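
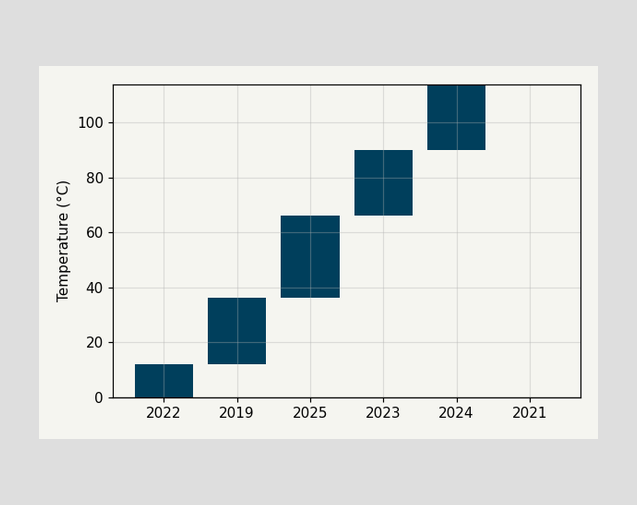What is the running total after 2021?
After 2021 the running total reaches 114°C.

114°C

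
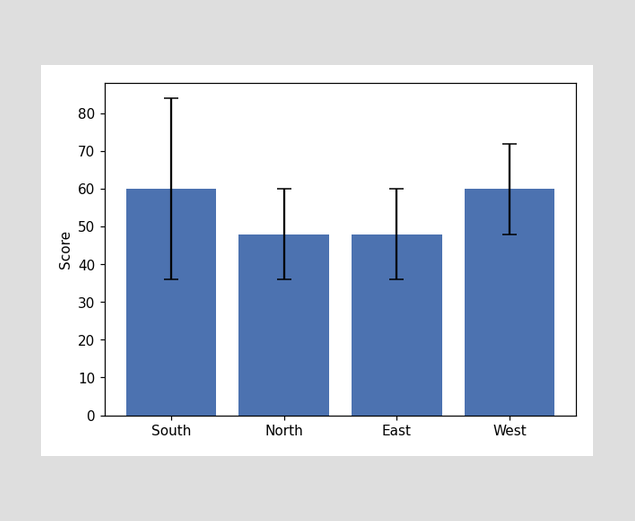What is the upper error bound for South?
The South bar's upper whisker reaches 84.

84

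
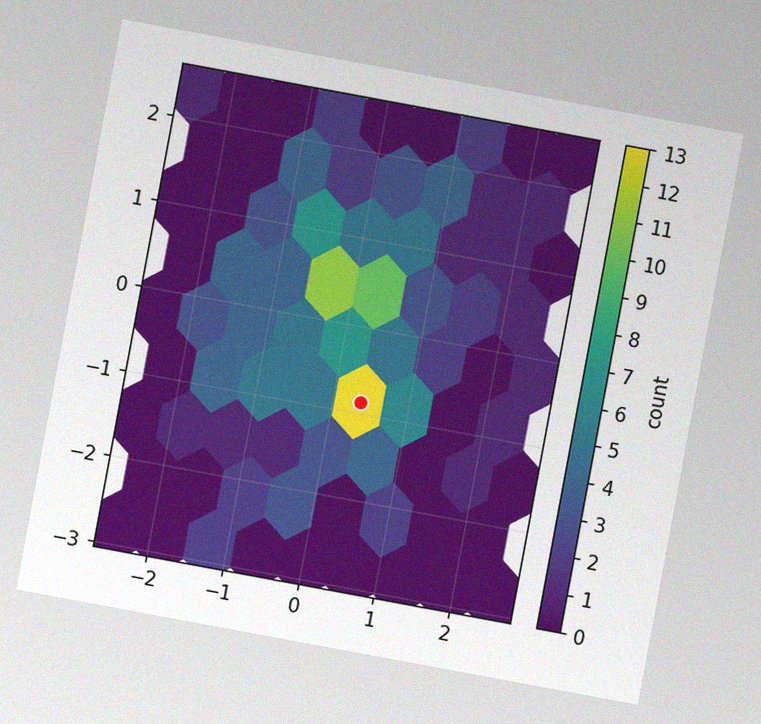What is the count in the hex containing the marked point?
13

The chart is tilted about 11° clockwise, with some photo noise. The marked hex reads 13 on the colorbar.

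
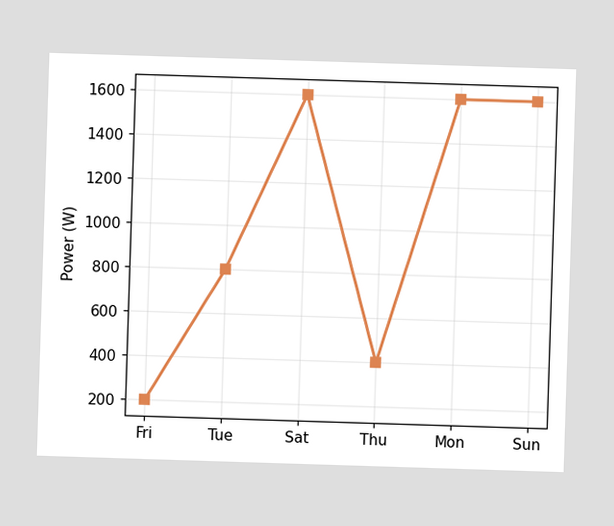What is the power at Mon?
At Mon, the line is at 1600W.

1600W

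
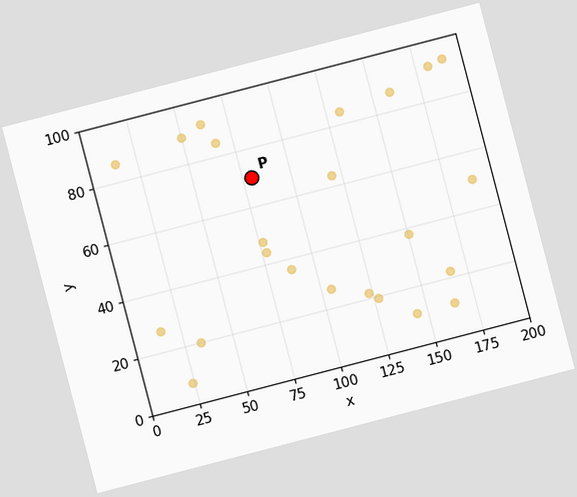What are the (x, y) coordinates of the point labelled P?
The chart is tilted about 15° counter-clockwise. Following the gridlines from P to each axis, P sits at (80, 70).

(80, 70)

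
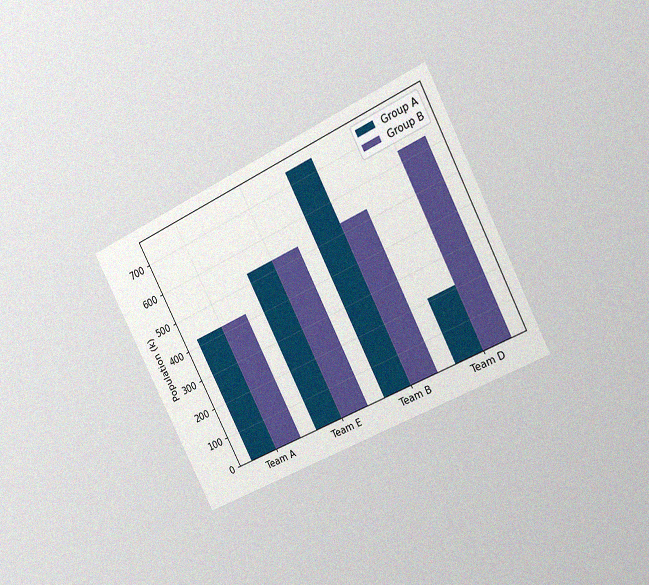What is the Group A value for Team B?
The chart is tilted about 27° counter-clockwise and viewed slightly from the right, with some photo noise. The Group A bar at Team B reaches 742k on the y-axis.

742k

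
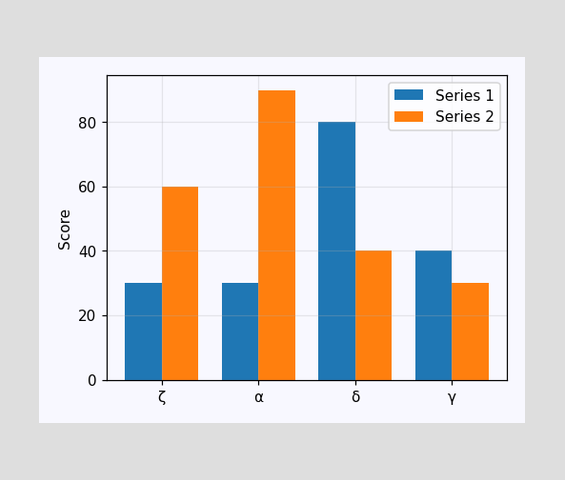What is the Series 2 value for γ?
30

The Series 2 bar at γ reaches 30 on the y-axis.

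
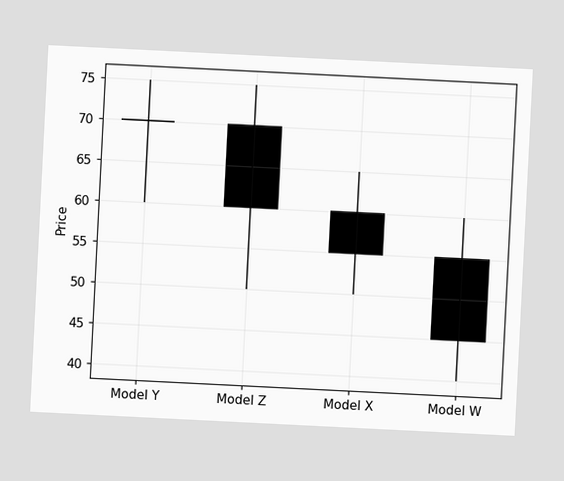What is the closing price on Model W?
The chart is tilted about 3° clockwise. The Model W candle closes at 45.

45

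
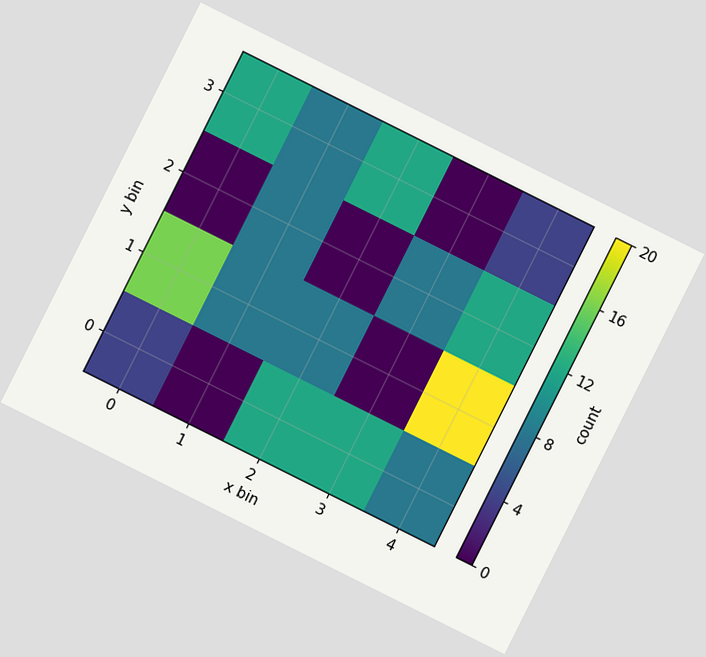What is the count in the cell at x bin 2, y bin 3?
12

The chart is tilted about 27° clockwise. Matching the cell (2, 3) against the colorbar gives 12.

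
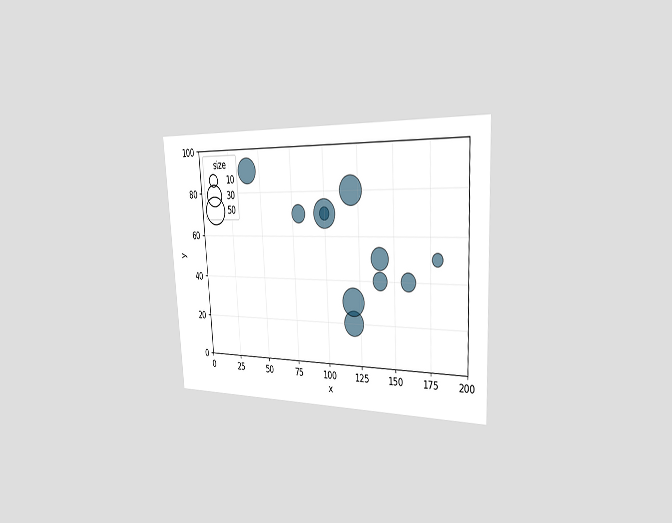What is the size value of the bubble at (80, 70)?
The chart is tilted about 3° counter-clockwise and viewed slightly from the right. Matching the bubble at (80, 70) against the size legend gives 20.

20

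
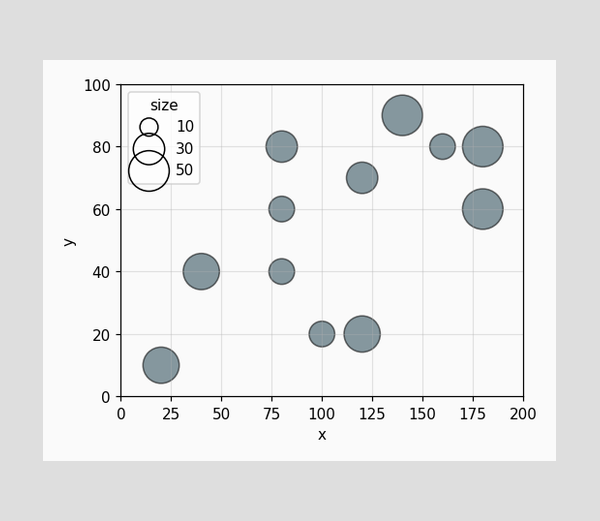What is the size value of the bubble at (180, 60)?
Matching the bubble at (180, 60) against the size legend gives 50.

50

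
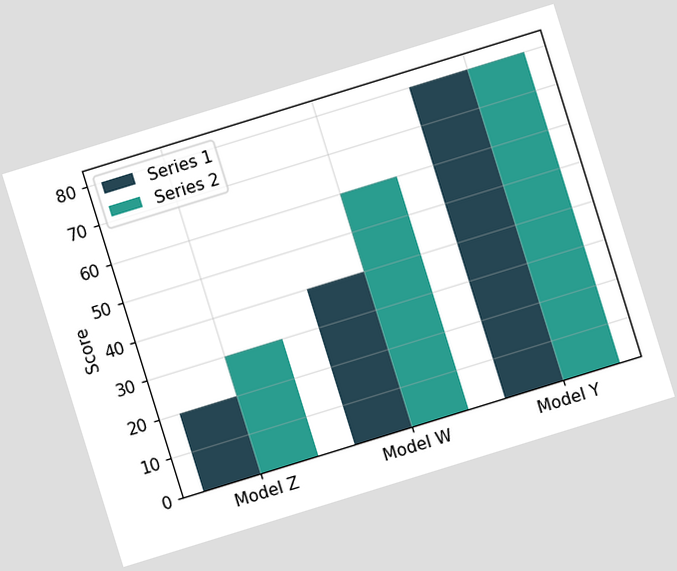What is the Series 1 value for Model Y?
80

The chart is tilted about 17° counter-clockwise. The Series 1 bar at Model Y reaches 80 on the y-axis.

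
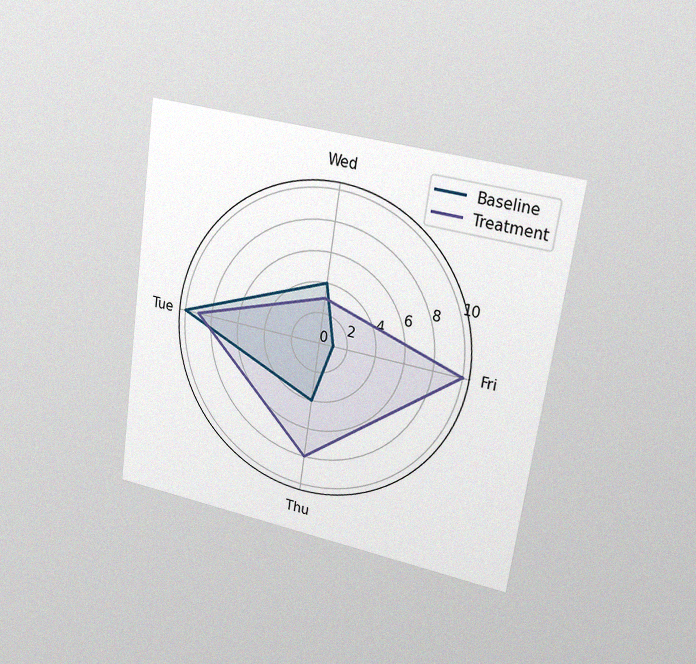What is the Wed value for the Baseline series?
4

The chart is tilted about 8° clockwise and viewed slightly from the right, with some photo noise. On the Wed axis, Baseline reaches 4.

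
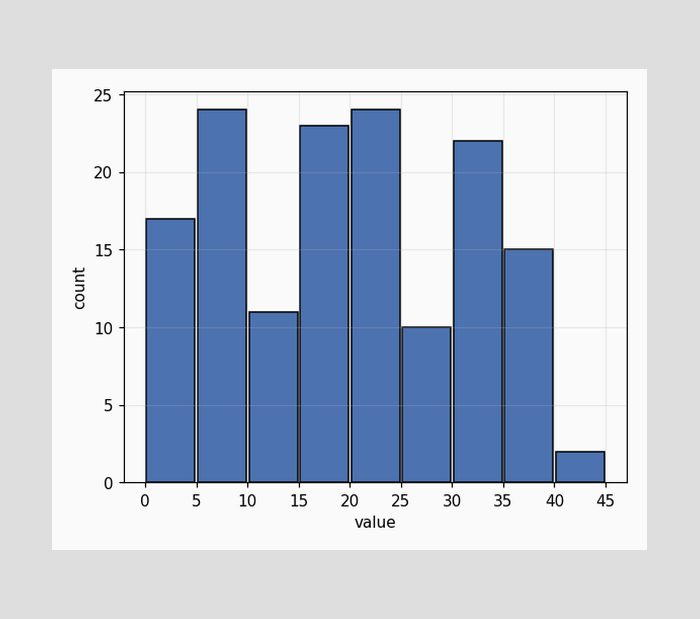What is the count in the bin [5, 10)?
The [5, 10) bin has height 24.

24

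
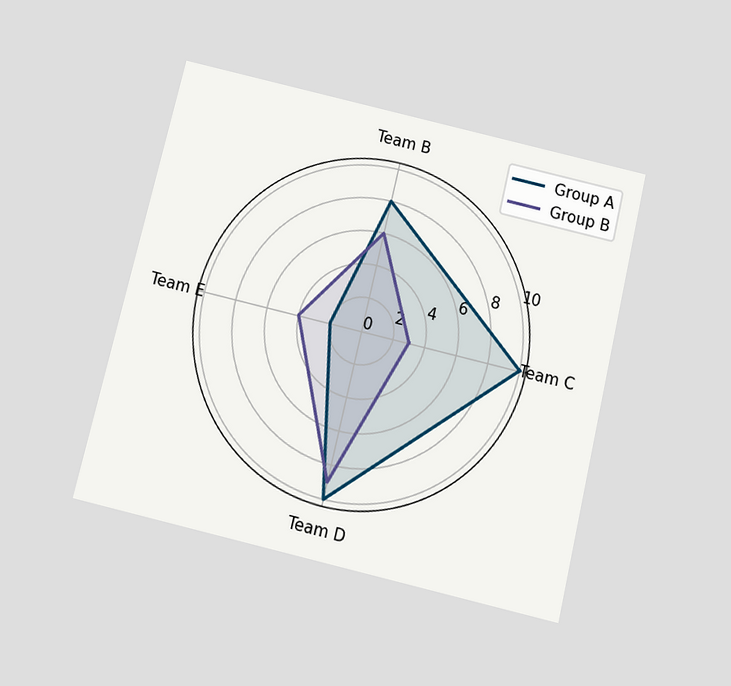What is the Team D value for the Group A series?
10

The chart is tilted about 13° clockwise and viewed slightly from below. On the Team D axis, Group A reaches 10.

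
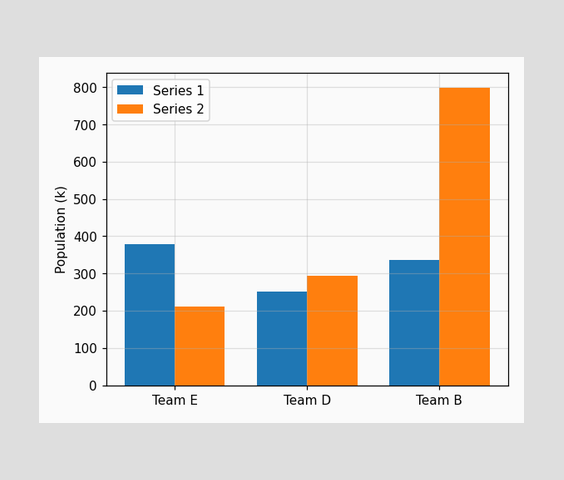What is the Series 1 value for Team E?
378k

The Series 1 bar at Team E reaches 378k on the y-axis.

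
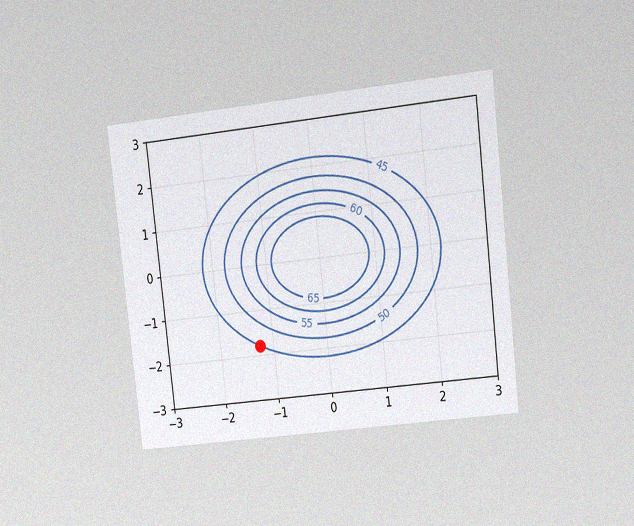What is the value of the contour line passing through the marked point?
The chart is tilted about 6° counter-clockwise and viewed at a slight angle, with some photo noise. The marked point sits on the contour labelled 45.

45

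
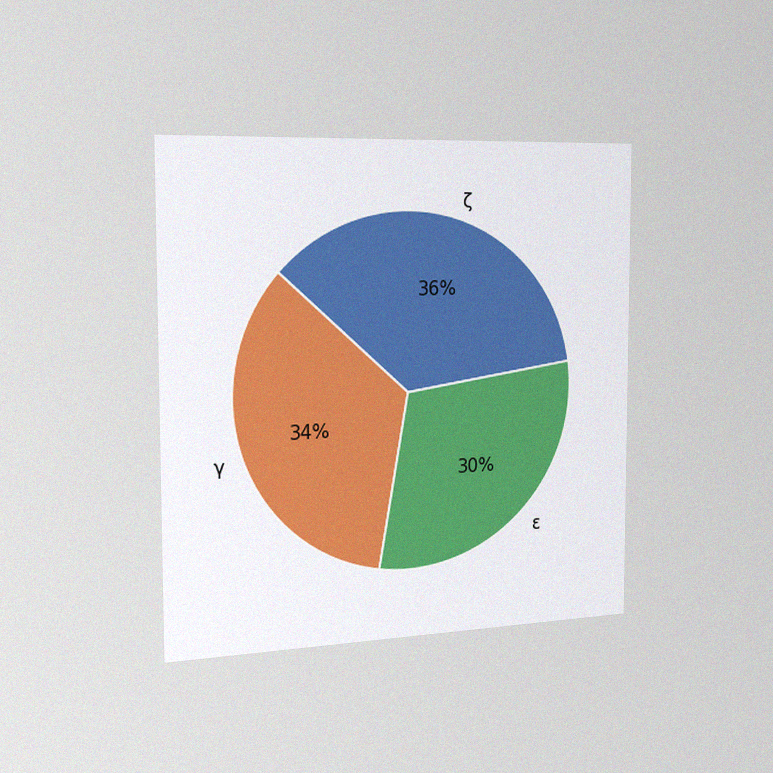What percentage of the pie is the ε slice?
30%

The chart is viewed slightly from the left, with some photo noise. The ε slice takes up 30% of the pie.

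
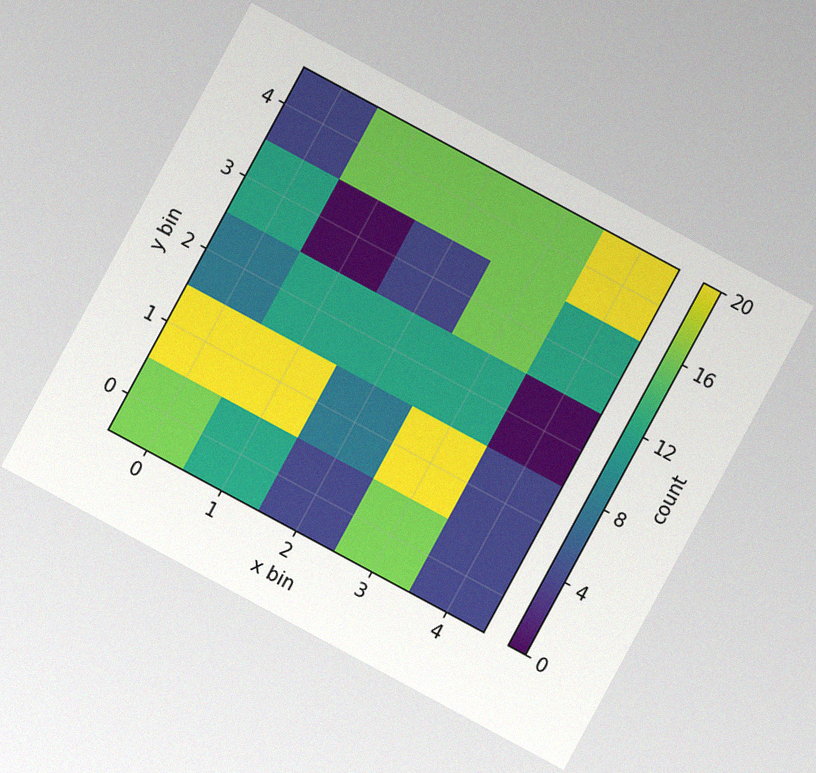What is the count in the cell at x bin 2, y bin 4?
16

The chart is tilted about 28° clockwise, with some photo noise. Matching the cell (2, 4) against the colorbar gives 16.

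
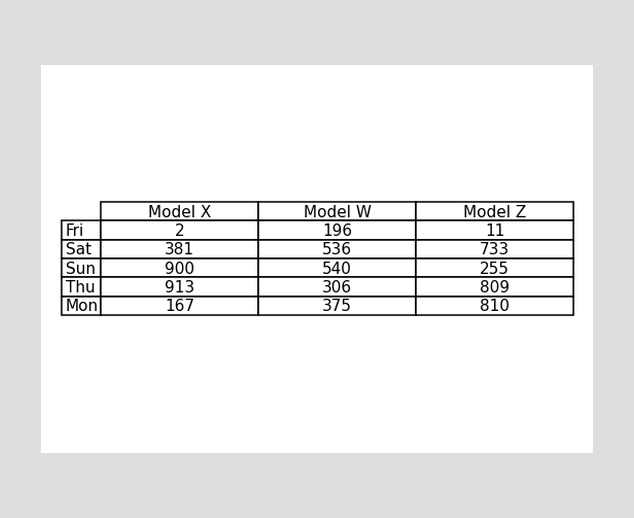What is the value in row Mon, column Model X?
167

The (Mon, Model X) cell reads 167.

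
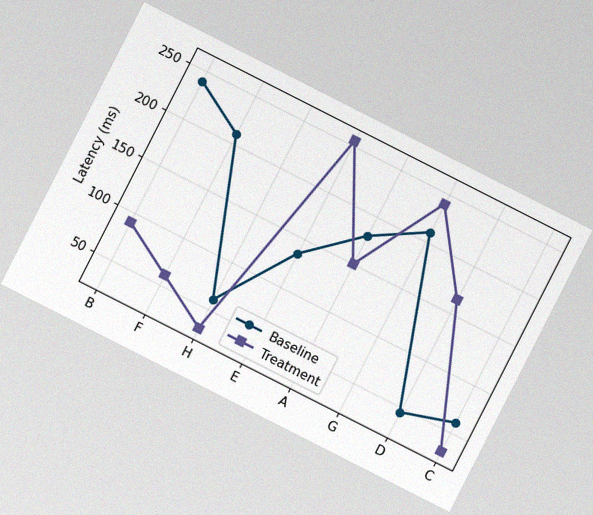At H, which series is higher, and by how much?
The chart is tilted about 27° clockwise, with some photo noise. At H, Baseline sits above the other line by 30ms.

Baseline, by 30ms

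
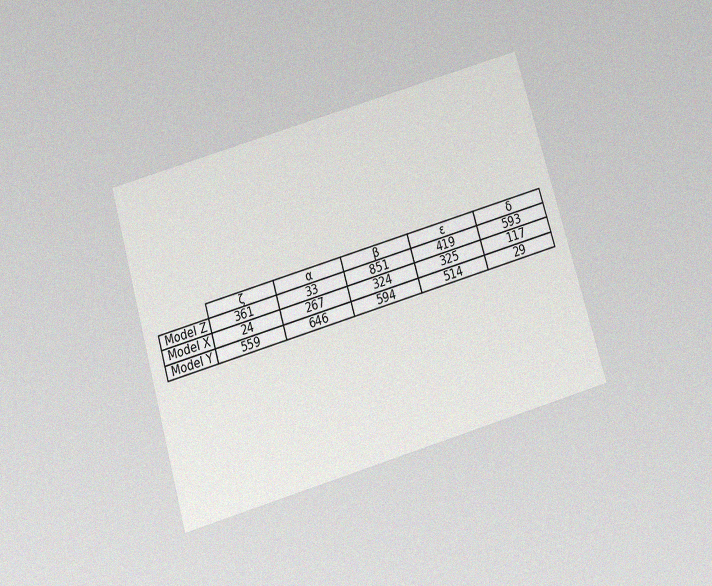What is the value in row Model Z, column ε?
419

The chart is tilted about 16° counter-clockwise and viewed slightly from below, with some photo noise. The (Model Z, ε) cell reads 419.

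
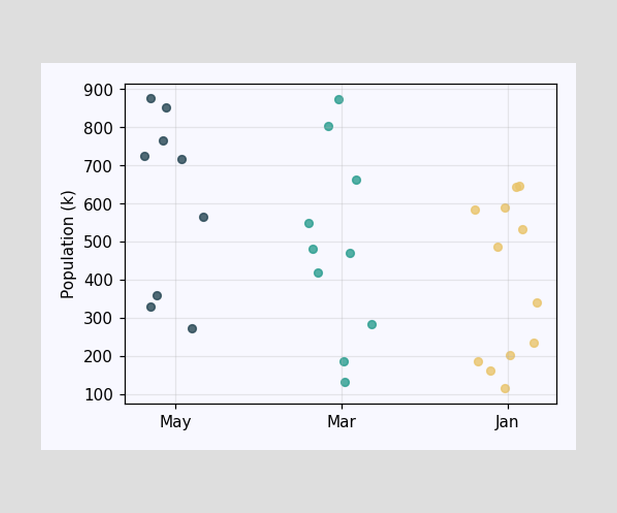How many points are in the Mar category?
Counting the markers in the Mar column gives 10.

10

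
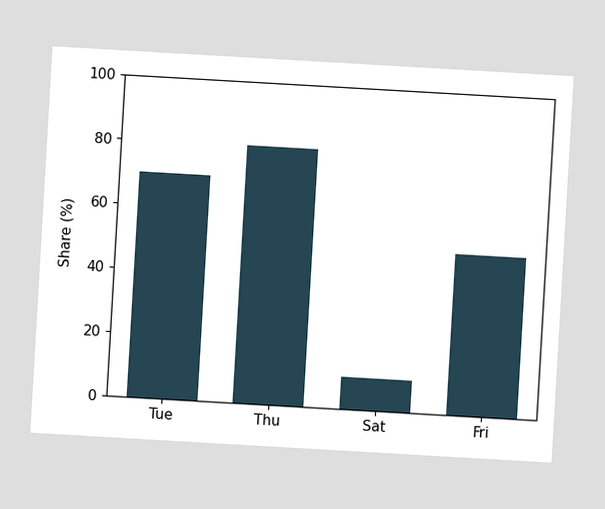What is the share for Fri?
The chart is tilted about 3° clockwise. Reading along the chart's y-axis, the Fri bar reaches 50%.

50%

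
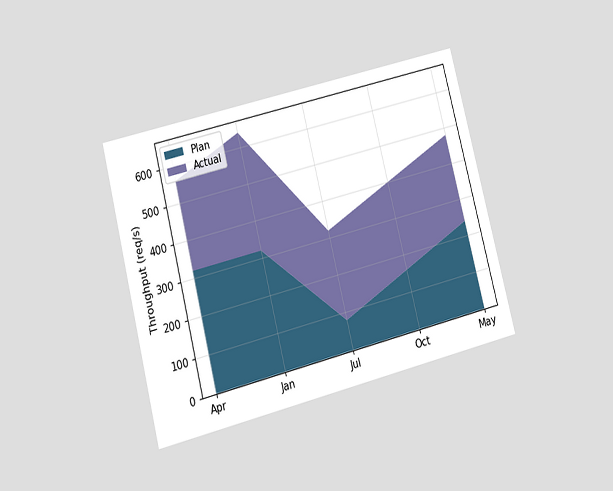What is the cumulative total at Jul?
320req/s

The chart is tilted about 14° counter-clockwise and viewed at a slight angle. The stacked total at Jul reaches 320req/s.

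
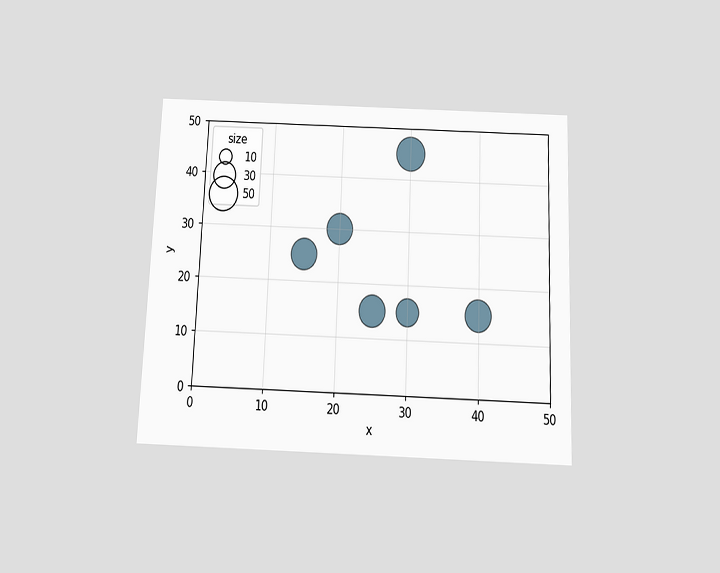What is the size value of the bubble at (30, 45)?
50

The chart is tilted about 2° clockwise and viewed slightly from below. Matching the bubble at (30, 45) against the size legend gives 50.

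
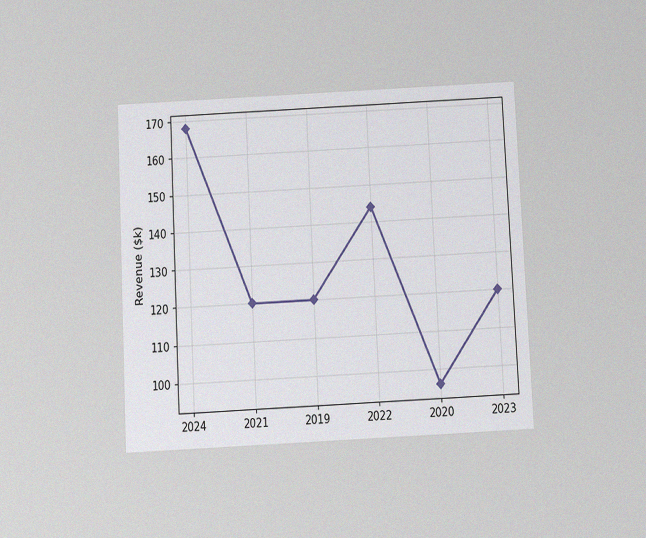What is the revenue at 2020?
The chart is tilted about 3° counter-clockwise and viewed slightly from below, with some photo noise. At 2020, the line is at $96k.

$96k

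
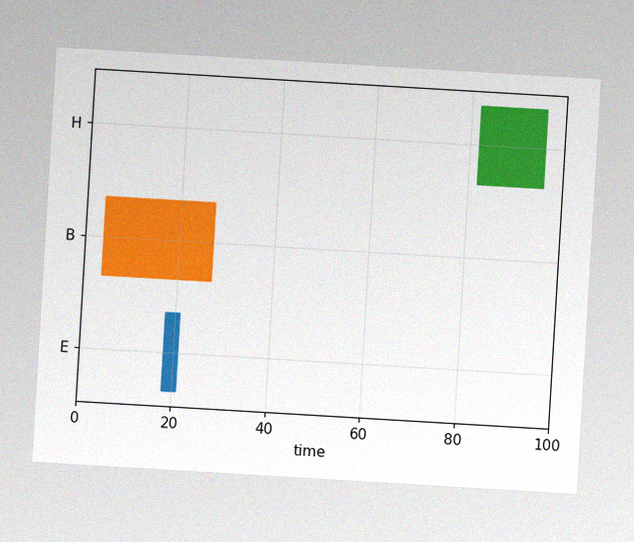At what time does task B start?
The chart is tilted about 3° clockwise, with some photo noise. The B bar begins at t=4.

4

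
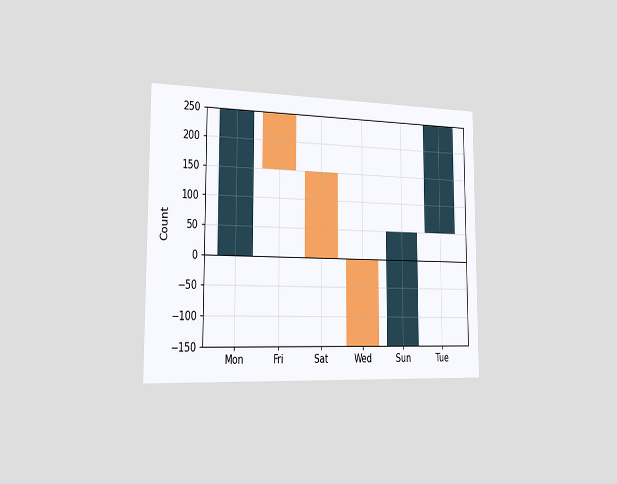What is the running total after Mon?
The chart is viewed slightly from the left. After Mon the running total reaches 250.

250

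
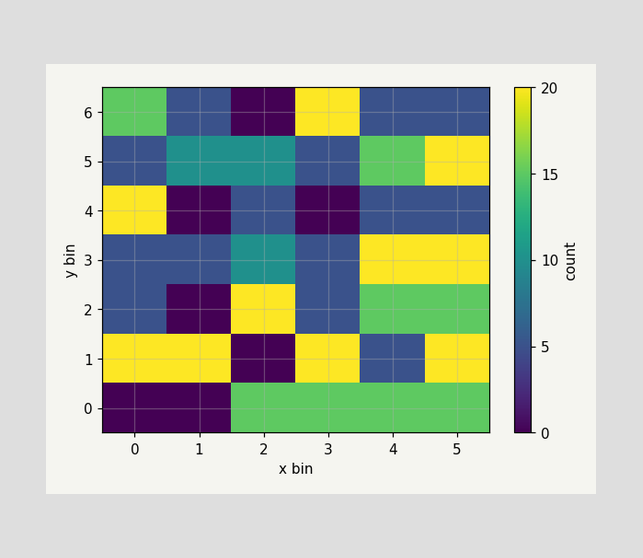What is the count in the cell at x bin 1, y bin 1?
20

Matching the cell (1, 1) against the colorbar gives 20.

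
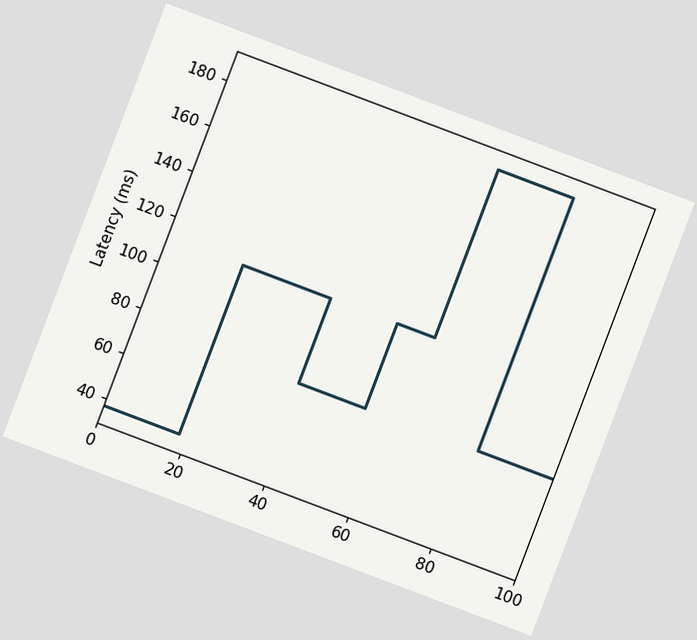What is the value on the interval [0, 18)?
The chart is tilted about 21° clockwise. On [0, 18) the step sits at 37ms.

37ms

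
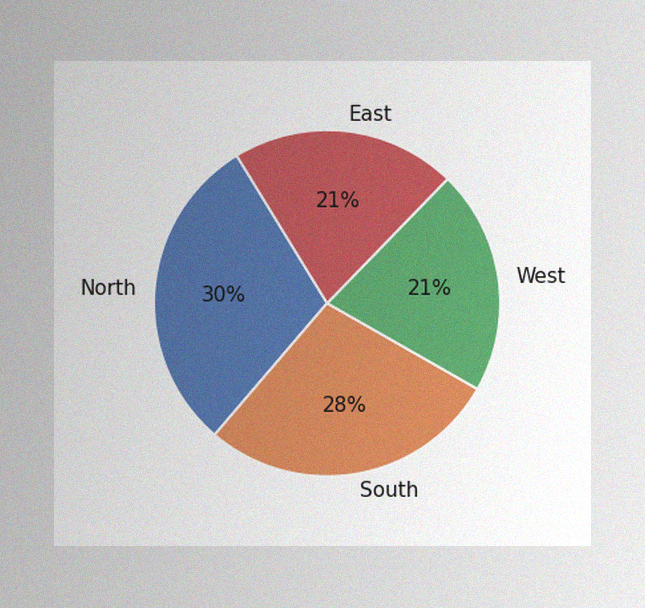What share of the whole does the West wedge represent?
The image has some photo noise and uneven lighting. The West slice takes up 21% of the pie.

21%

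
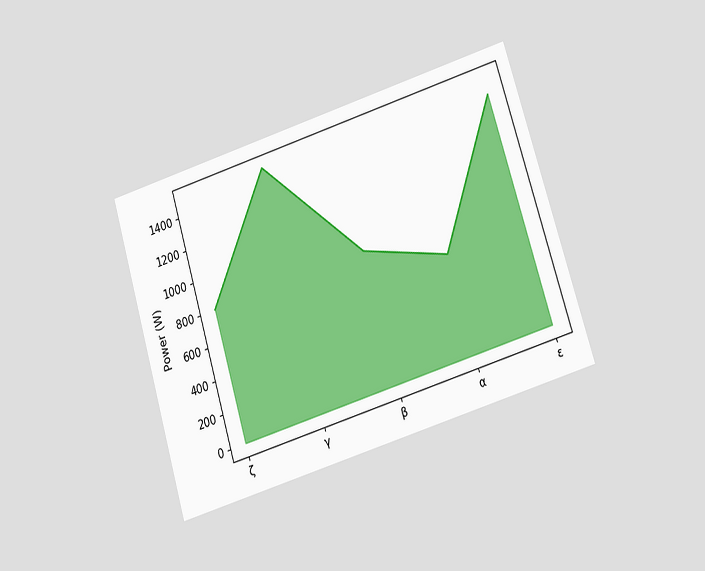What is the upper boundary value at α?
The chart is tilted about 17° counter-clockwise and viewed at a slight angle. At α the upper boundary is at 600W.

600W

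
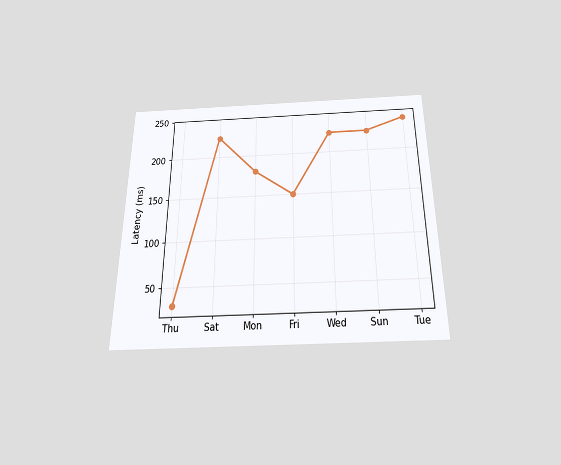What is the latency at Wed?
225ms

The chart is viewed slightly from below. At Wed, the line is at 225ms.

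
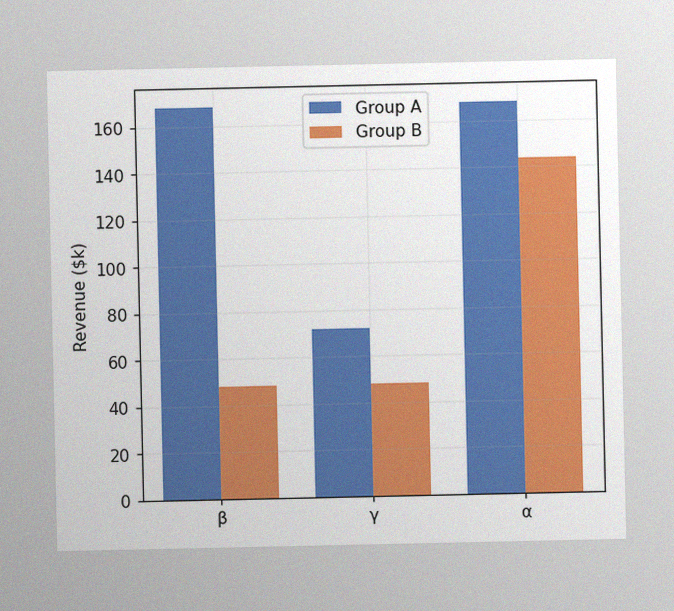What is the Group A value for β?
$168k

The image has some photo noise and uneven lighting. The Group A bar at β reaches $168k on the y-axis.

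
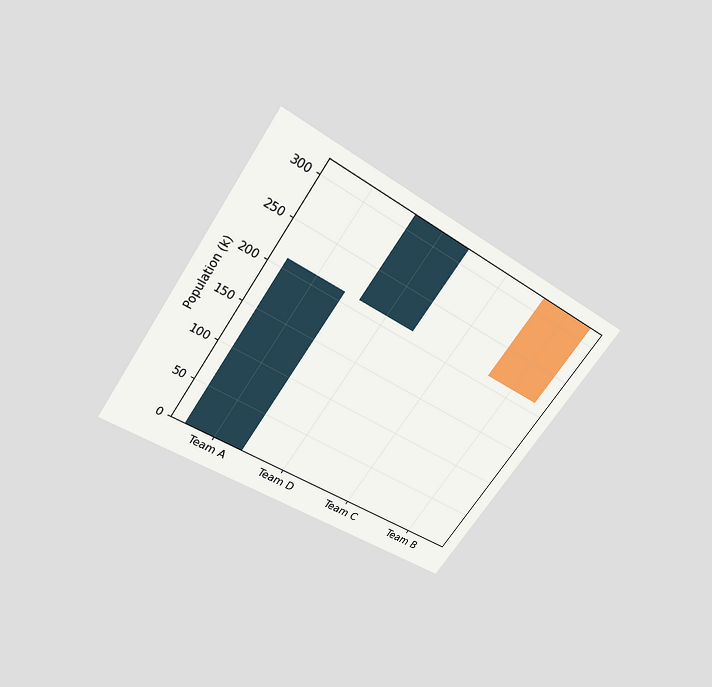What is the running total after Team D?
The chart is tilted about 34° clockwise and viewed slightly from above. After Team D the running total reaches 318k.

318k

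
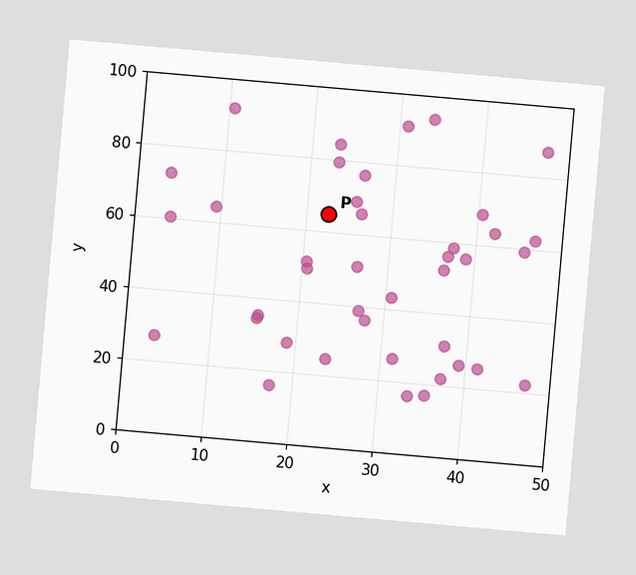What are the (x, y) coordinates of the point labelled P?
The chart is tilted about 5° clockwise. Following the gridlines from P to each axis, P sits at (22.5, 65).

(22.5, 65)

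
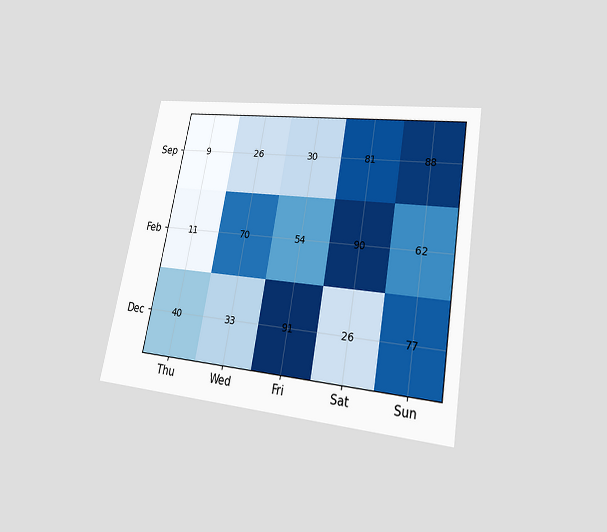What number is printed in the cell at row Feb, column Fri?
The chart is tilted about 10° clockwise and viewed at a slight angle. The (Feb, Fri) cell reads 54.

54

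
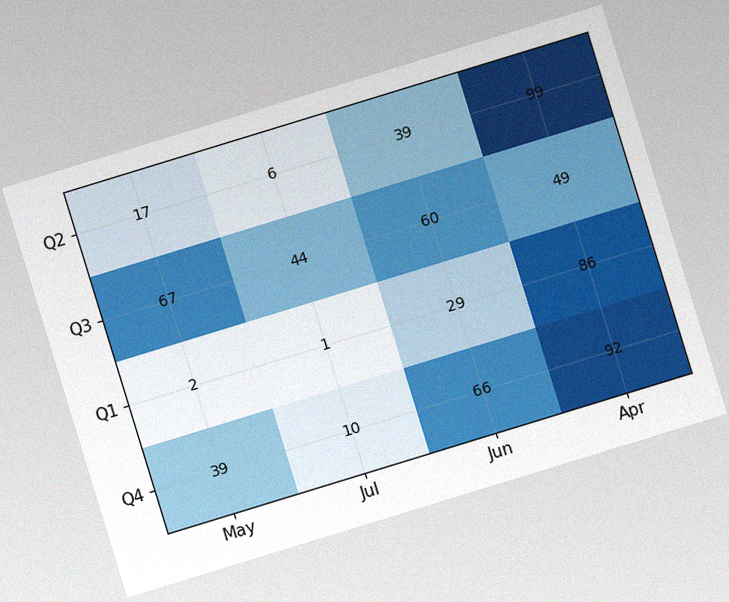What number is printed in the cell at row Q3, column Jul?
44

The chart is tilted about 17° counter-clockwise, with some photo noise. The (Q3, Jul) cell reads 44.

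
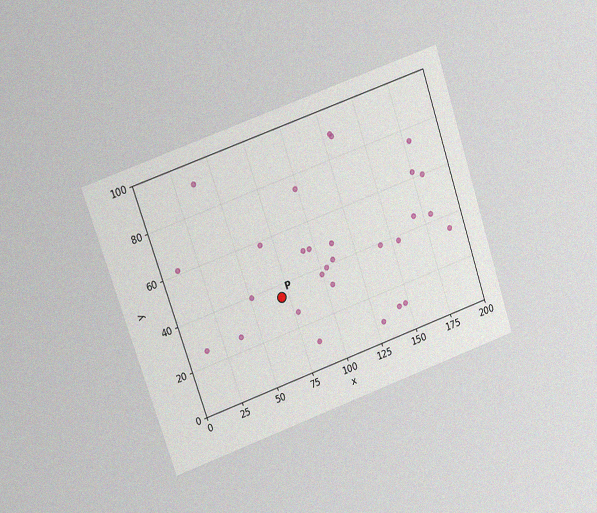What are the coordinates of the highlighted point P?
The chart is tilted about 19° counter-clockwise and viewed at a slight angle, with some photo noise. Following the gridlines from P to each axis, P sits at (70, 35).

(70, 35)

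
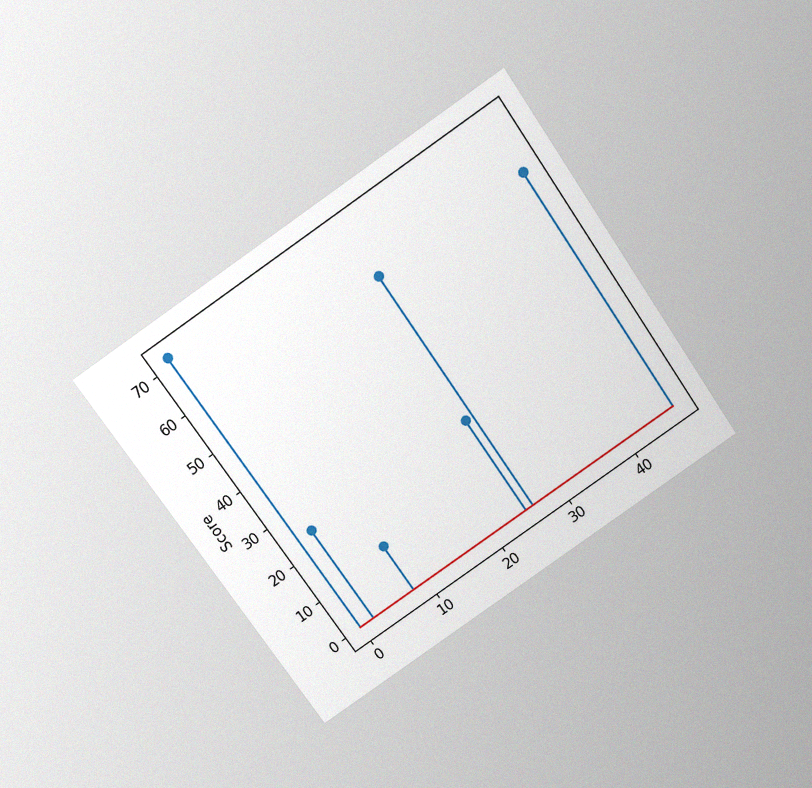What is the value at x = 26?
The chart is tilted about 35° counter-clockwise and viewed slightly from above, with some photo noise. The stem at x=26 reaches 60.

60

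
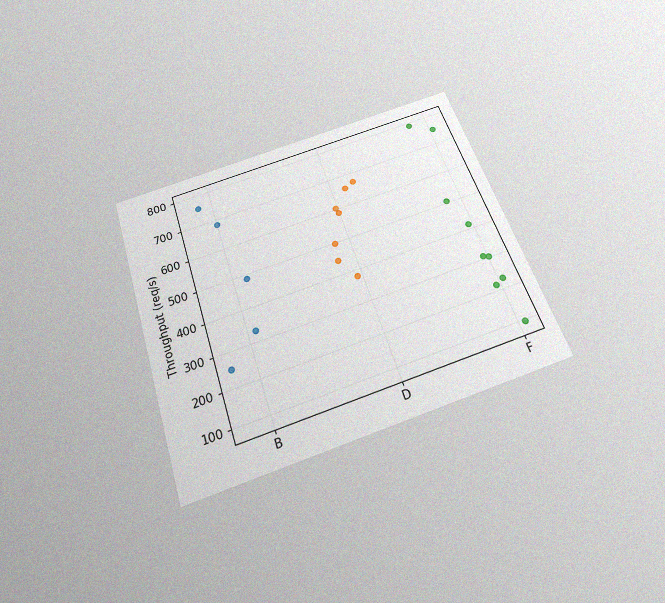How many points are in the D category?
The chart is tilted about 19° counter-clockwise and viewed slightly from below, with some photo noise. Counting the markers in the D column gives 7.

7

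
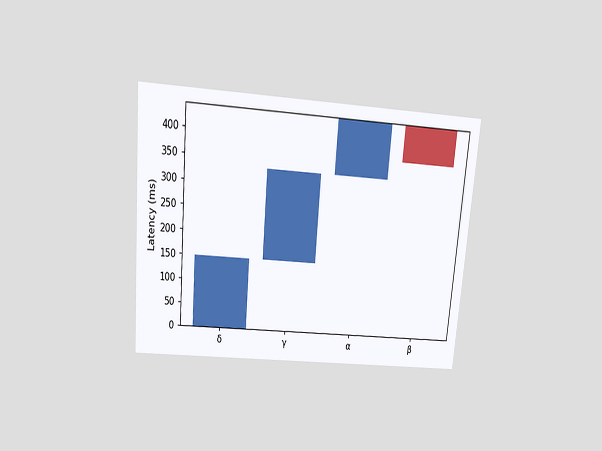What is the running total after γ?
333ms

The chart is tilted about 5° clockwise and viewed slightly from above. After γ the running total reaches 333ms.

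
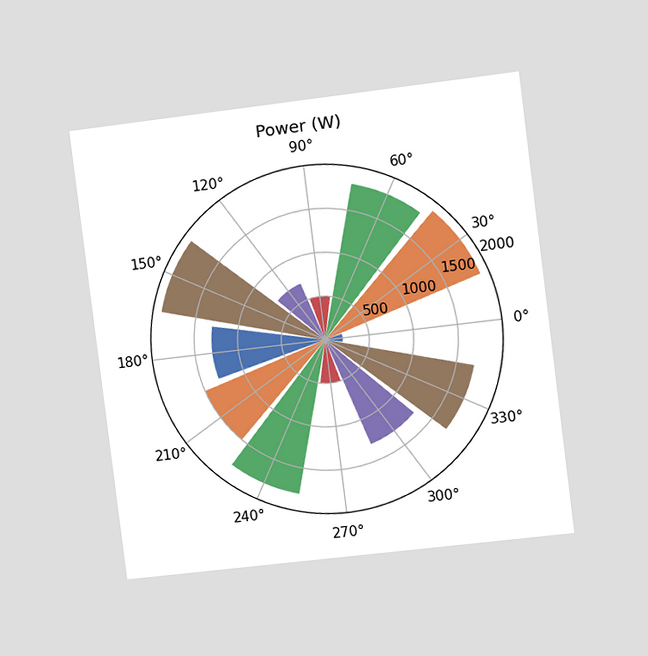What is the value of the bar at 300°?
The chart is tilted about 7° counter-clockwise and viewed slightly from the right. The bar at 300° reaches 1300W on the radial axis.

1300W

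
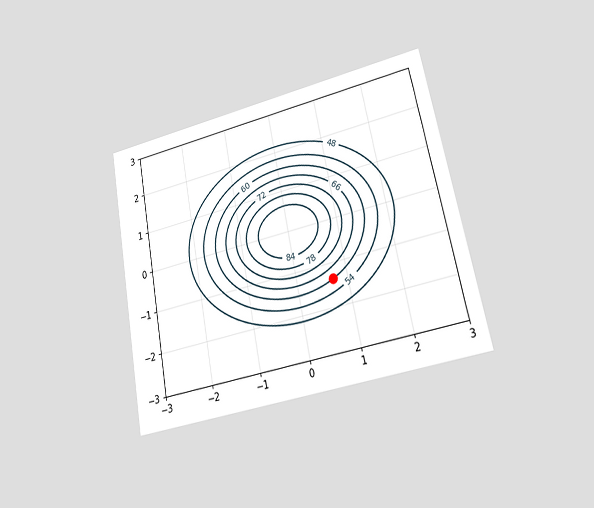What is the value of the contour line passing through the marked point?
The chart is tilted about 11° counter-clockwise and viewed at a slight angle. The marked point sits on the contour labelled 60.

60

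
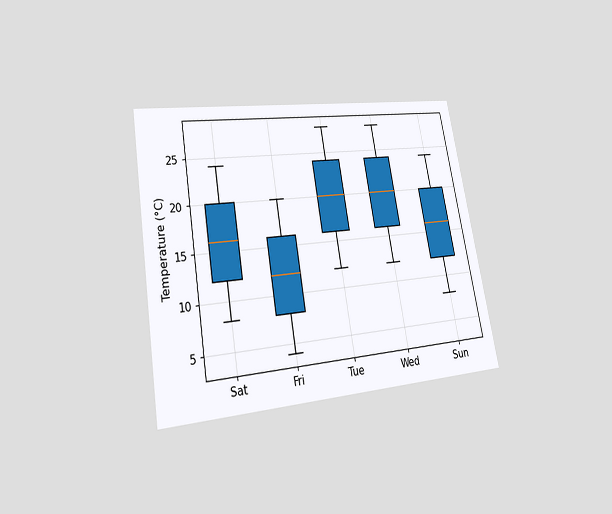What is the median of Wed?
20°C

The chart is tilted about 10° counter-clockwise and viewed at a slight angle. The median line in the Wed box sits at 20°C.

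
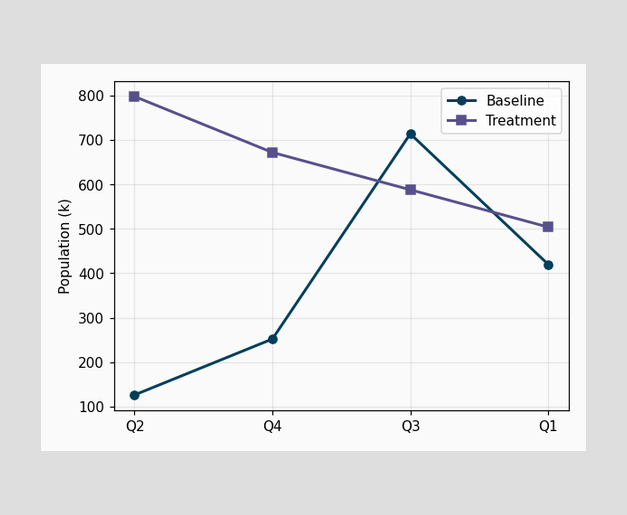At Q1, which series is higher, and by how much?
At Q1, Treatment sits above the other line by 84k.

Treatment, by 84k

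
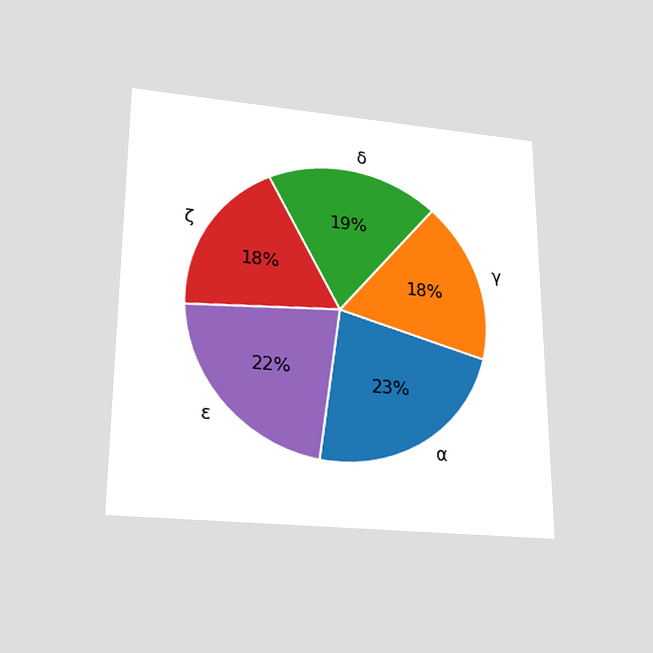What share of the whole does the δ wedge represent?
The chart is viewed slightly from below. The δ slice takes up 19% of the pie.

19%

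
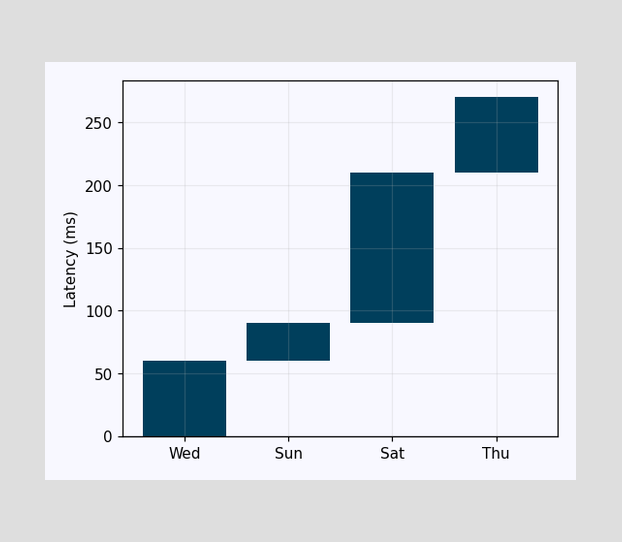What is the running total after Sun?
90ms

After Sun the running total reaches 90ms.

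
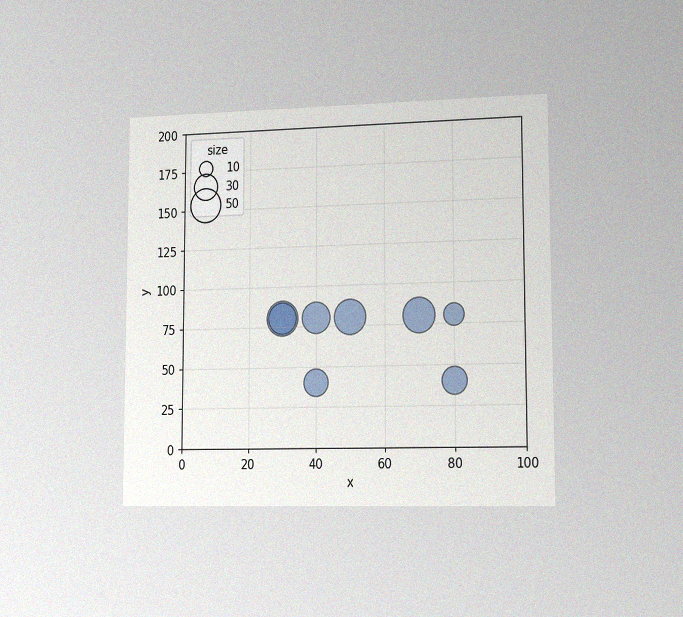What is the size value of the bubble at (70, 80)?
50

The chart is viewed slightly from the right, with some photo noise. Matching the bubble at (70, 80) against the size legend gives 50.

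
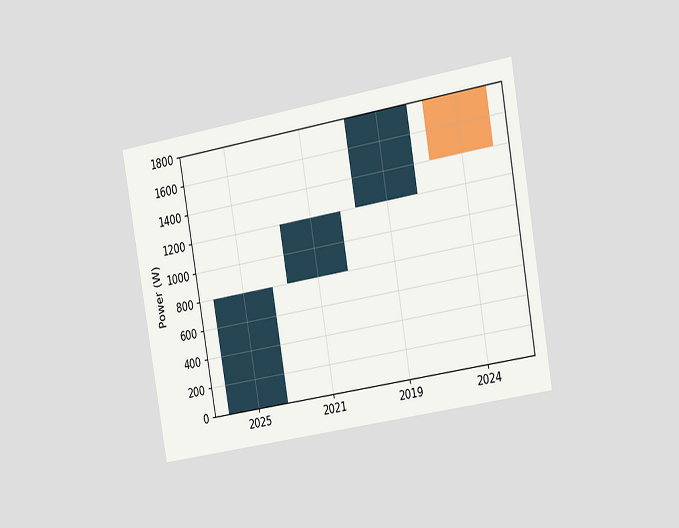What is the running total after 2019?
The chart is tilted about 10° counter-clockwise and viewed slightly from the right. After 2019 the running total reaches 1800W.

1800W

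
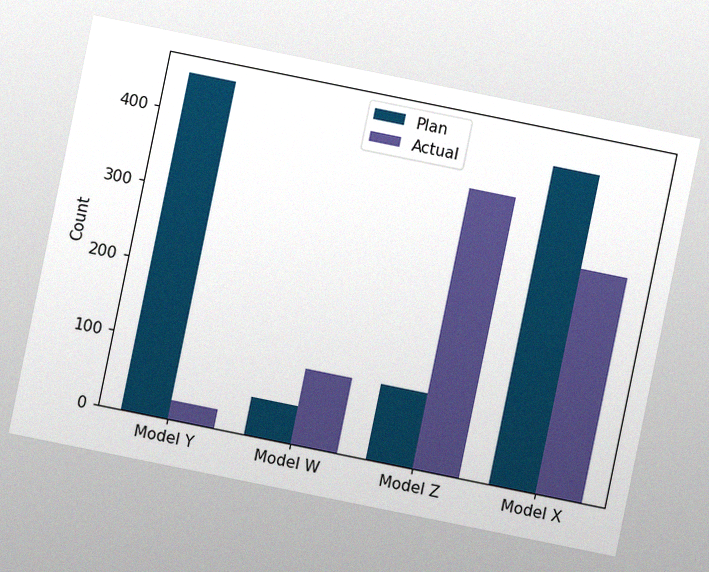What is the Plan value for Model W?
50

The chart is tilted about 12° clockwise, with some photo noise. The Plan bar at Model W reaches 50 on the y-axis.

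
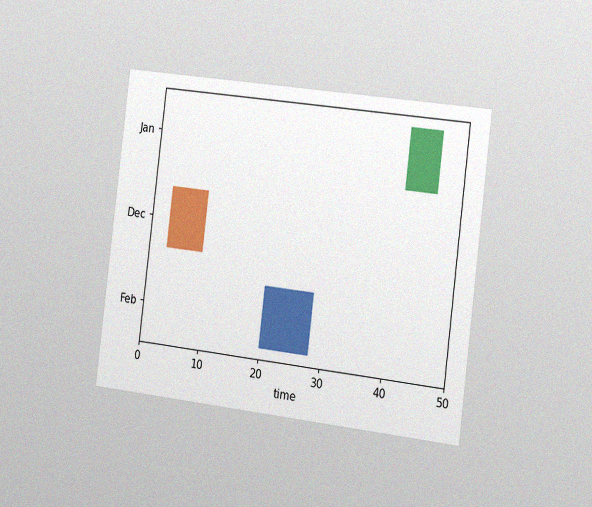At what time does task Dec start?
3

The chart is tilted about 7° clockwise and viewed slightly from the right, with some photo noise. The Dec bar begins at t=3.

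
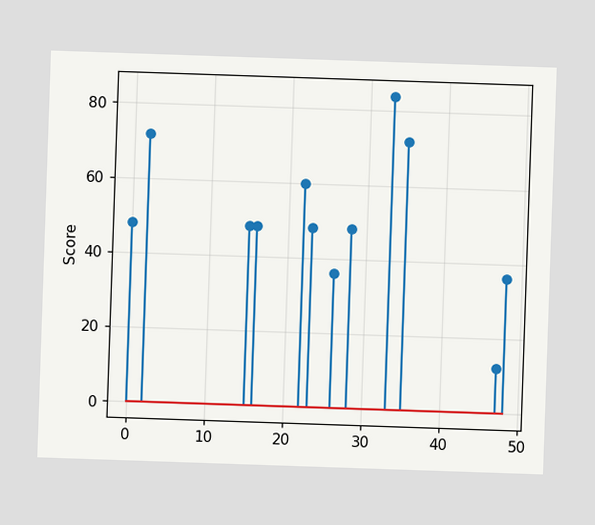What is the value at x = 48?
The stem at x=48 reaches 36.

36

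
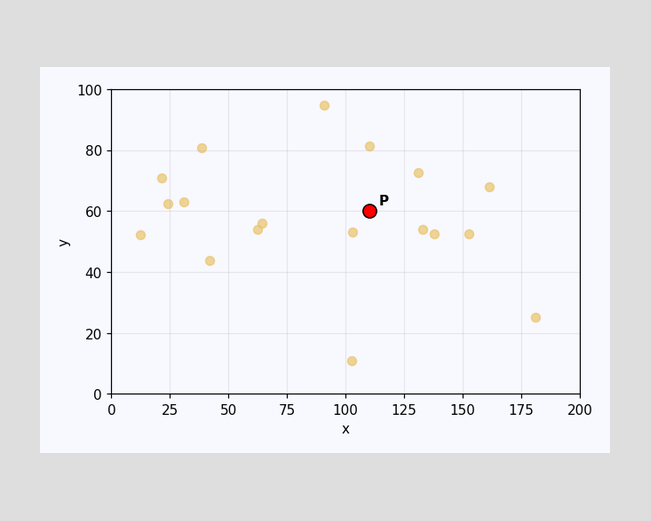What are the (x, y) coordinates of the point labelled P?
(110, 60)

Following the gridlines from P to each axis, P sits at (110, 60).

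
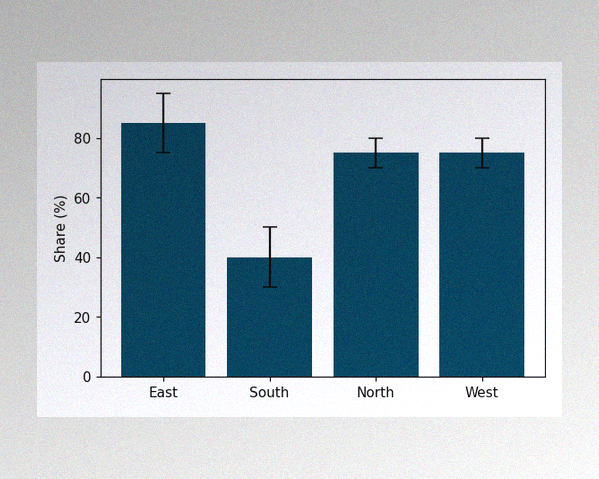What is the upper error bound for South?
50%

The image has some photo noise and uneven lighting. The South bar's upper whisker reaches 50%.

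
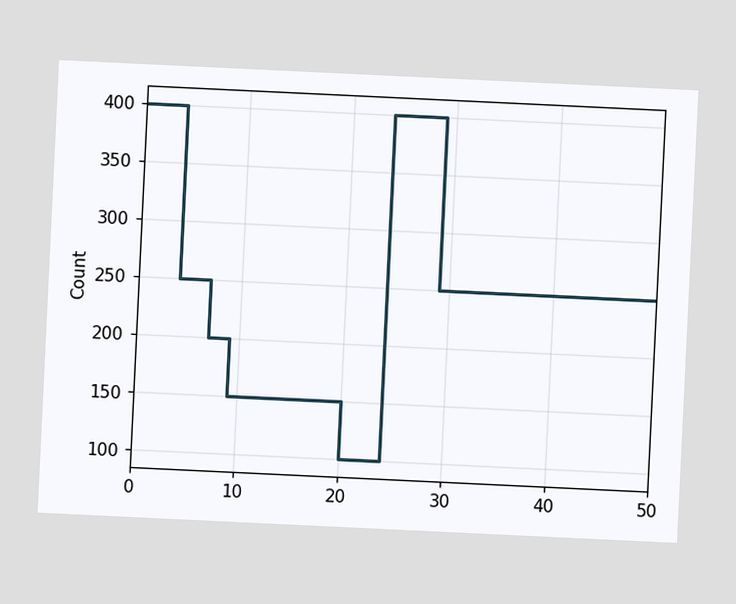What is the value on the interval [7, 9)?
200

The chart is tilted about 3° clockwise. On [7, 9) the step sits at 200.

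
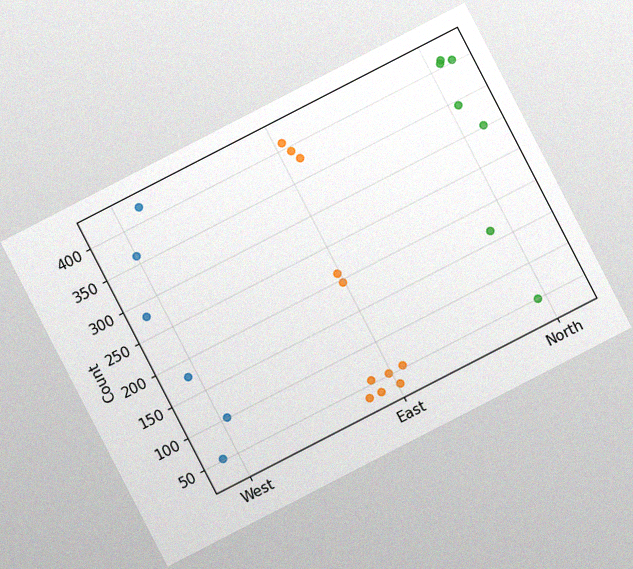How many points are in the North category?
7

The chart is tilted about 27° counter-clockwise, with some photo noise. Counting the markers in the North column gives 7.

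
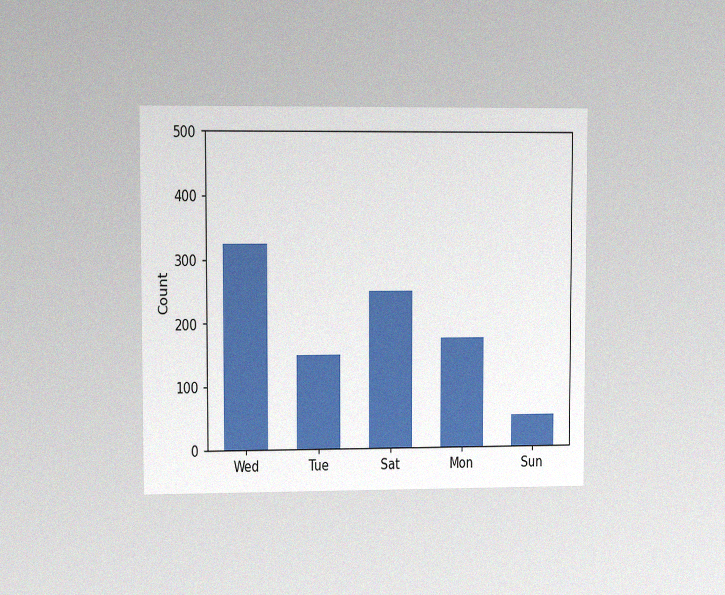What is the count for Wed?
325

The chart is viewed at a slight angle, with some photo noise. Reading along the chart's y-axis, the Wed bar reaches 325.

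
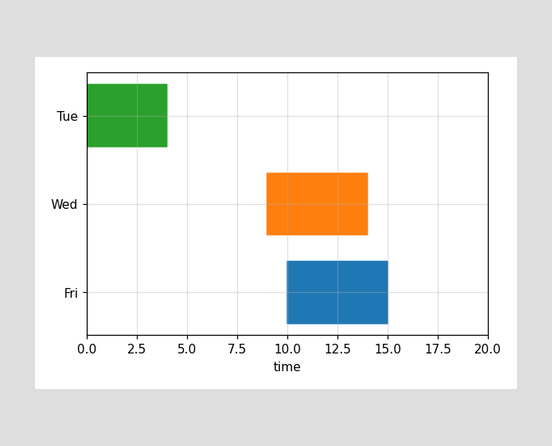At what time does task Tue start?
0

The Tue bar begins at t=0.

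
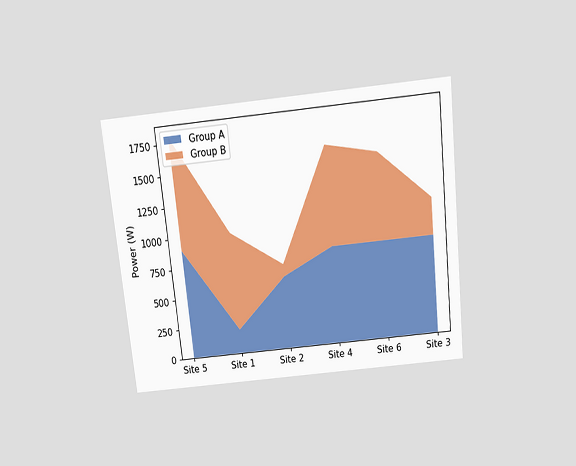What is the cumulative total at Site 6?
The chart is tilted about 6° counter-clockwise and viewed slightly from above. The stacked total at Site 6 reaches 1500W.

1500W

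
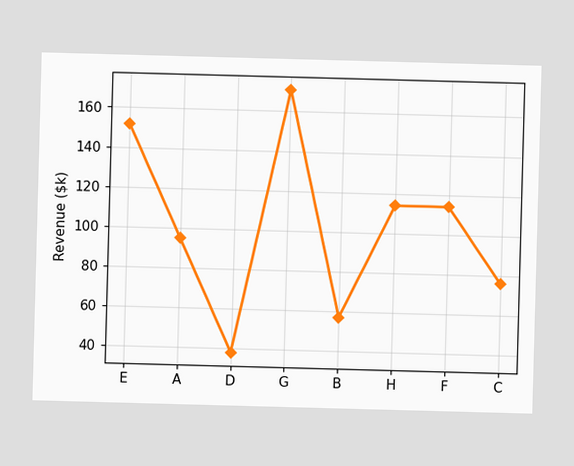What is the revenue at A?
$95k

At A, the line is at $95k.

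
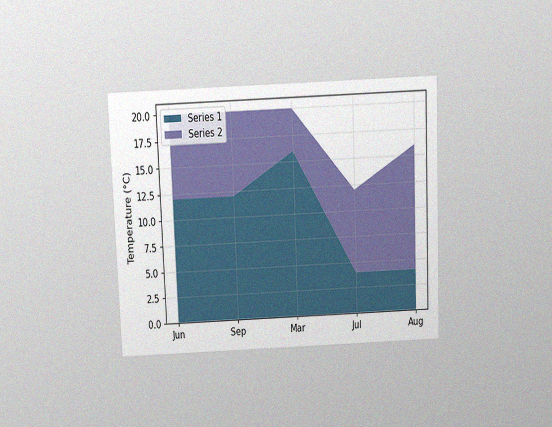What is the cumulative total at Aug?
16°C

The chart is tilted about 2° counter-clockwise and viewed slightly from above, with some photo noise. The stacked total at Aug reaches 16°C.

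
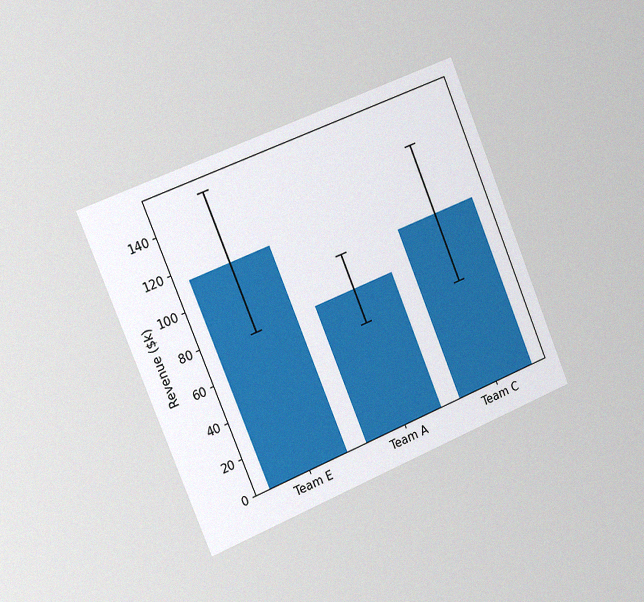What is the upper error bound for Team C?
$133k

The chart is tilted about 22° counter-clockwise and viewed slightly from the left, with some photo noise. The Team C bar's upper whisker reaches $133k.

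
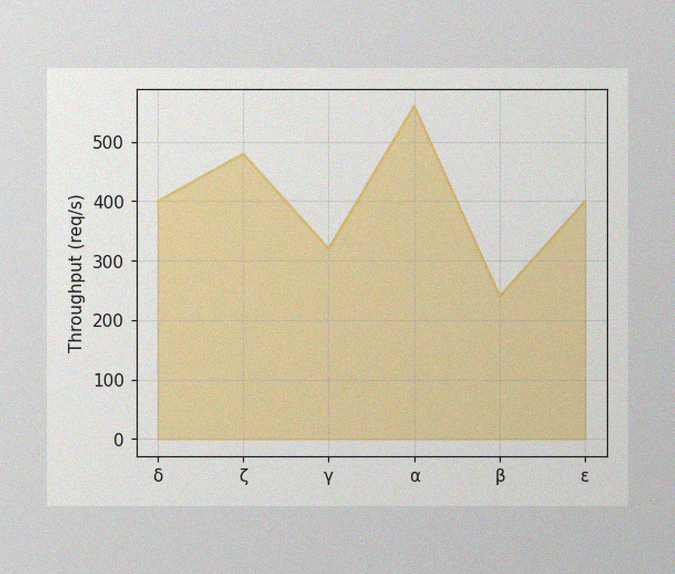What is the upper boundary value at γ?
The image has some photo noise and uneven lighting. At γ the upper boundary is at 320req/s.

320req/s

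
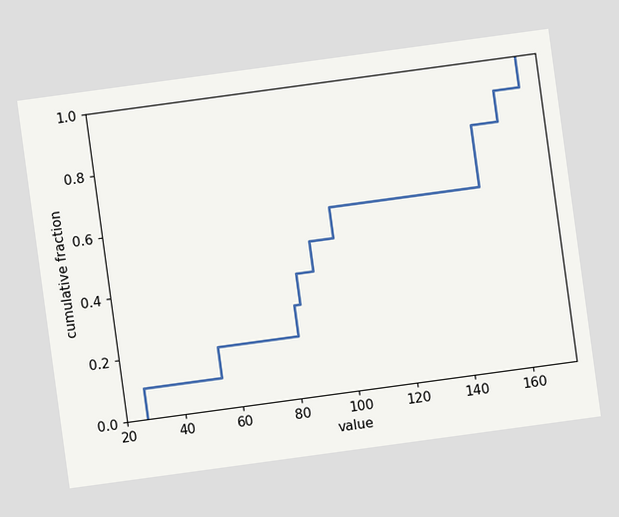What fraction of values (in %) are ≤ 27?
The chart is tilted about 8° counter-clockwise. At x=27 the ECDF step is at 10%.

10%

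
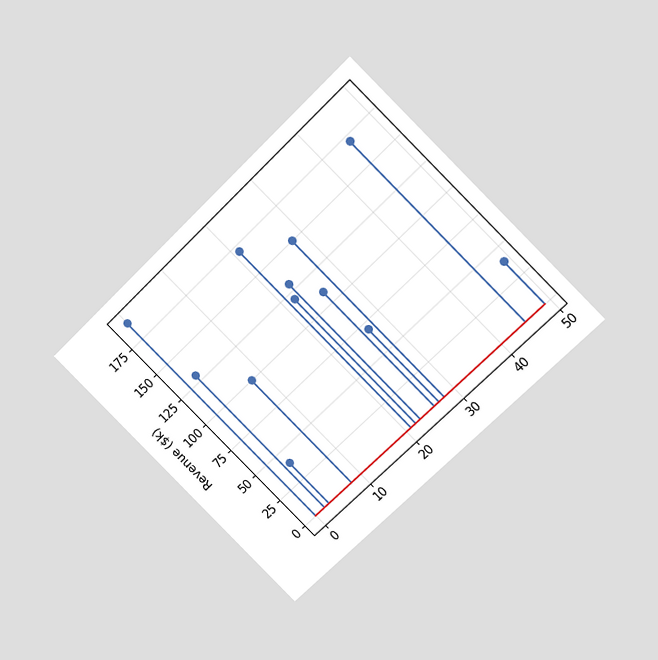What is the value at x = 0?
The chart is tilted about 45° counter-clockwise and viewed at a slight angle. The stem at x=0 reaches $190k.

$190k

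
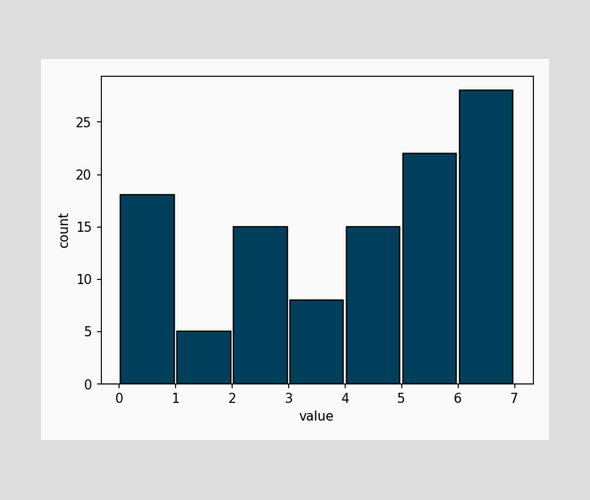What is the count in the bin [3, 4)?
8

The [3, 4) bin has height 8.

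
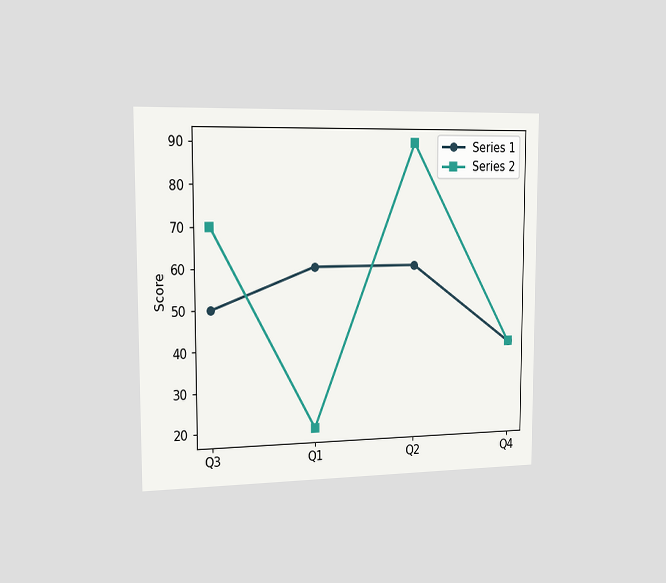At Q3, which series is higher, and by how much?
Series 2, by 20

The chart is viewed slightly from the left. At Q3, Series 2 sits above the other line by 20.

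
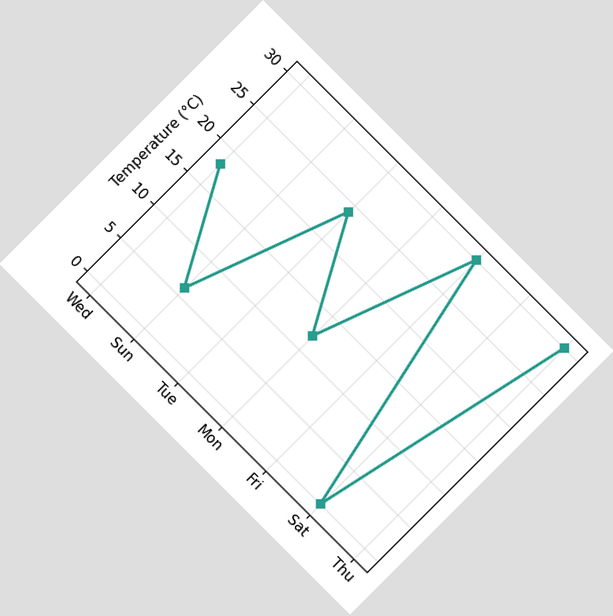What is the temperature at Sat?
0°C

The chart is tilted about 45° clockwise. At Sat, the line is at 0°C.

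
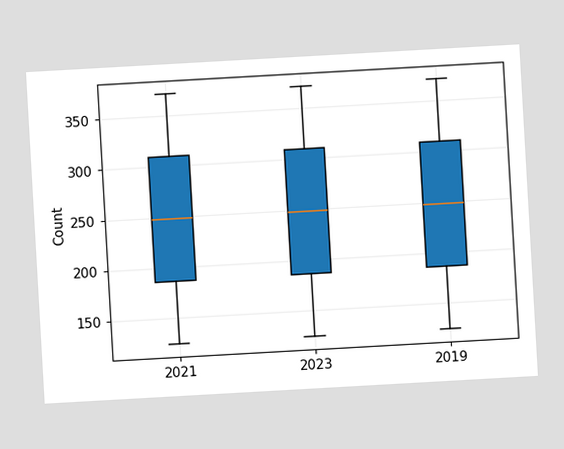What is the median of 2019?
248

The chart is tilted about 3° counter-clockwise. The median line in the 2019 box sits at 248.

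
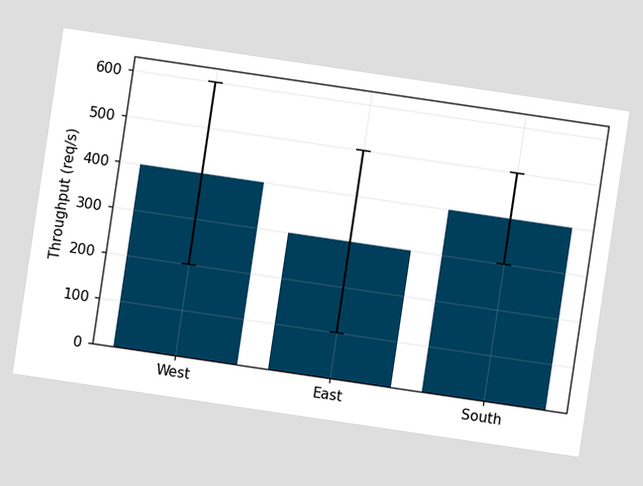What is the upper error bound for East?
The chart is tilted about 8° clockwise. The East bar's upper whisker reaches 500req/s.

500req/s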